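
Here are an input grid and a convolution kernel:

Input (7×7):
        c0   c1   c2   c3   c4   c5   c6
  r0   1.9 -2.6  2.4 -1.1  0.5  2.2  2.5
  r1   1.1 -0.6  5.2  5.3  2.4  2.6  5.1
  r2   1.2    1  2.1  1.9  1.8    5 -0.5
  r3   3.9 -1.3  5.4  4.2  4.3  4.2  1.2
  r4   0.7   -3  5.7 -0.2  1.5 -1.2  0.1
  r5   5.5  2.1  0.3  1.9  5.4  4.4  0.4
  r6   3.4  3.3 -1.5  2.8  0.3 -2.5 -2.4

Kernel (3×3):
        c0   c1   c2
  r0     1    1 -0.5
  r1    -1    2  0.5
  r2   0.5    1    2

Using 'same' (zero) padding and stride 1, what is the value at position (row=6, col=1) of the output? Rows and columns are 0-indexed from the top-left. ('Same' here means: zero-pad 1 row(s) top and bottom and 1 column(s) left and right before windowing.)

9.9

The receptive field on the zero-padded input at this output position is [5.5 2.1 0.3 / 3.4 3.3 -1.5 / 0 0 0]. Elementwise product with the kernel and sum: 5.5·1 + 2.1·1 + 0.3·-0.5 + 3.4·-1 + 3.3·2 + -1.5·0.5 + 0·0.5 + 0·1 + 0·2.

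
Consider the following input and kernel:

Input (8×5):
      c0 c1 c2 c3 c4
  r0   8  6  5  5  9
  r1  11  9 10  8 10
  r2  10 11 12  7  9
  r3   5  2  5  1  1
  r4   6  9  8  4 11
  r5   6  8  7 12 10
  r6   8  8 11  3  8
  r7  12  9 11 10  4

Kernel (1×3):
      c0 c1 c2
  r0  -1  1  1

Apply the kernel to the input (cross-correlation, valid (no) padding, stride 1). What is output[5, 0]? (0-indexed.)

9

The receptive field on the input at this output position is [6 8 7]. Elementwise product with the kernel and sum: 6·-1 + 8·1 + 7·1.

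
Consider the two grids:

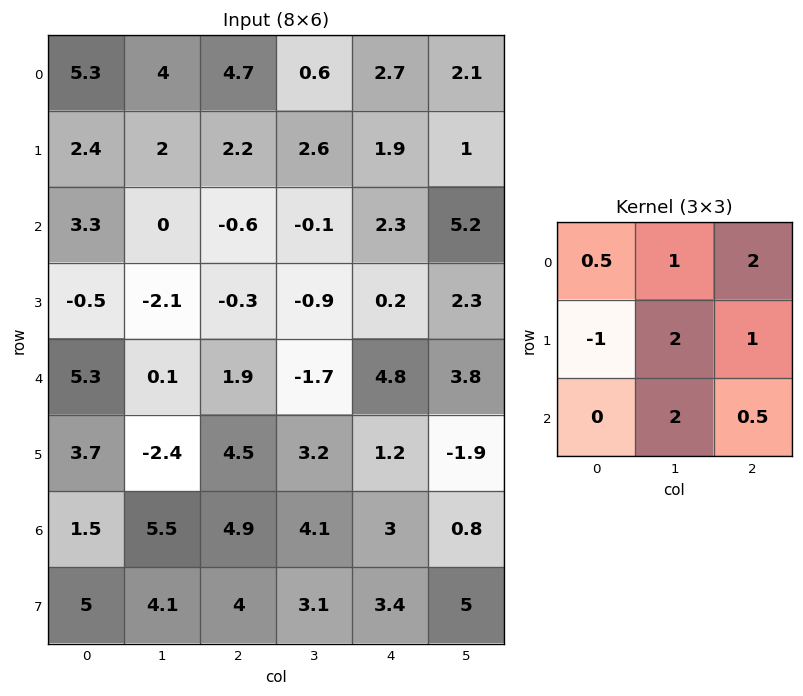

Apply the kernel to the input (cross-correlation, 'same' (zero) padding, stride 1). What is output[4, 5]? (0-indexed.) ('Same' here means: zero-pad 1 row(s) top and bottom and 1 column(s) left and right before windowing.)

1.4

The receptive field on the zero-padded input at this output position is [0.2 2.3 0 / 4.8 3.8 0 / 1.2 -1.9 0]. Elementwise product with the kernel and sum: 0.2·0.5 + 2.3·1 + 0·2 + 4.8·-1 + 3.8·2 + 0·1 + -1.9·2 + 0·0.5.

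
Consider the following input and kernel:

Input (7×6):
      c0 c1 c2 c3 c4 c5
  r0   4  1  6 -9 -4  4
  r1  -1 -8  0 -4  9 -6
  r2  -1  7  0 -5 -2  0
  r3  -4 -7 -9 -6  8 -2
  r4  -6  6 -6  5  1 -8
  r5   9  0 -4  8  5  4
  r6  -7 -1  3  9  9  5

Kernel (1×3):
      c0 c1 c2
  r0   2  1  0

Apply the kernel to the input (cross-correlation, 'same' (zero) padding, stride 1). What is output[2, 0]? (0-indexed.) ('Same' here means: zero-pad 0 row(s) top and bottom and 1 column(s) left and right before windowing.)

The receptive field on the zero-padded input at this output position is [0 -1 7]. Elementwise product with the kernel and sum: 0·2 + -1·1.

-1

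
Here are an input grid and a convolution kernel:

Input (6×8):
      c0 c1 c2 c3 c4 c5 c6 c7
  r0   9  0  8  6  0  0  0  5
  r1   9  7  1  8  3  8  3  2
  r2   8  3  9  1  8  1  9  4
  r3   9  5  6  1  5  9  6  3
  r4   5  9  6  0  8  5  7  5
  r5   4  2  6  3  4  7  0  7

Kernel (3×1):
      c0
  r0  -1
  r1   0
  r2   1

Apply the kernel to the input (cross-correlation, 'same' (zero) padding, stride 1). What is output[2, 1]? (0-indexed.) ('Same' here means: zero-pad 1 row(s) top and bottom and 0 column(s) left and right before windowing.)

-2

The receptive field on the zero-padded input at this output position is [7 / 3 / 5]. Elementwise product with the kernel and sum: 7·-1 + 5·1.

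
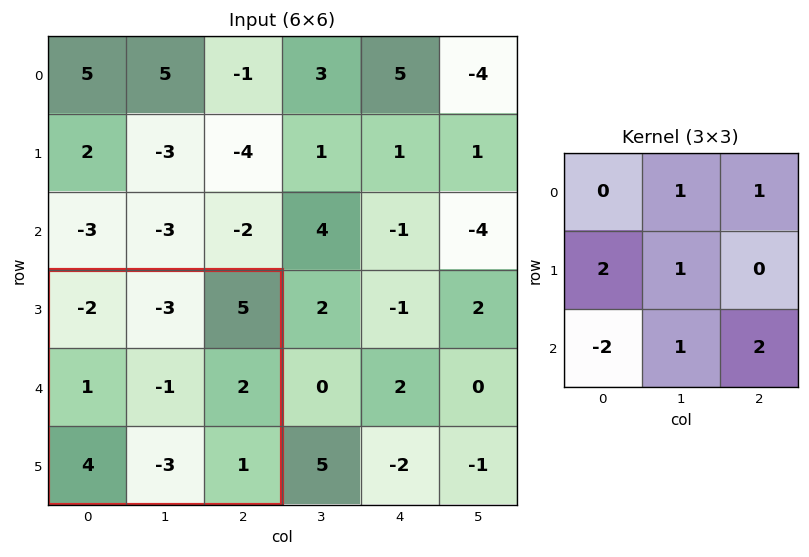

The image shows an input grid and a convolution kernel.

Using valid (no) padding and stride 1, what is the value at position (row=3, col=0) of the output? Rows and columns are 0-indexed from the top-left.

-6

The receptive field on the input at this output position is [-2 -3 5 / 1 -1 2 / 4 -3 1]. Elementwise product with the kernel and sum: -3·1 + 5·1 + 1·2 + -1·1 + 4·-2 + -3·1 + 1·2.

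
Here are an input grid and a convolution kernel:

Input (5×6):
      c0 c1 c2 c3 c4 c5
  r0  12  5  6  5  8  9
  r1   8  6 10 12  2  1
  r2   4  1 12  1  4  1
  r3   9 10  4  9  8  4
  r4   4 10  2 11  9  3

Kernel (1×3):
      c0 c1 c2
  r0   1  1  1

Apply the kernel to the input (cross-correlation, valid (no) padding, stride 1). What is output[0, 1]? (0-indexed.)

The receptive field on the input at this output position is [5 6 5]. Elementwise product with the kernel and sum: 5·1 + 6·1 + 5·1.

16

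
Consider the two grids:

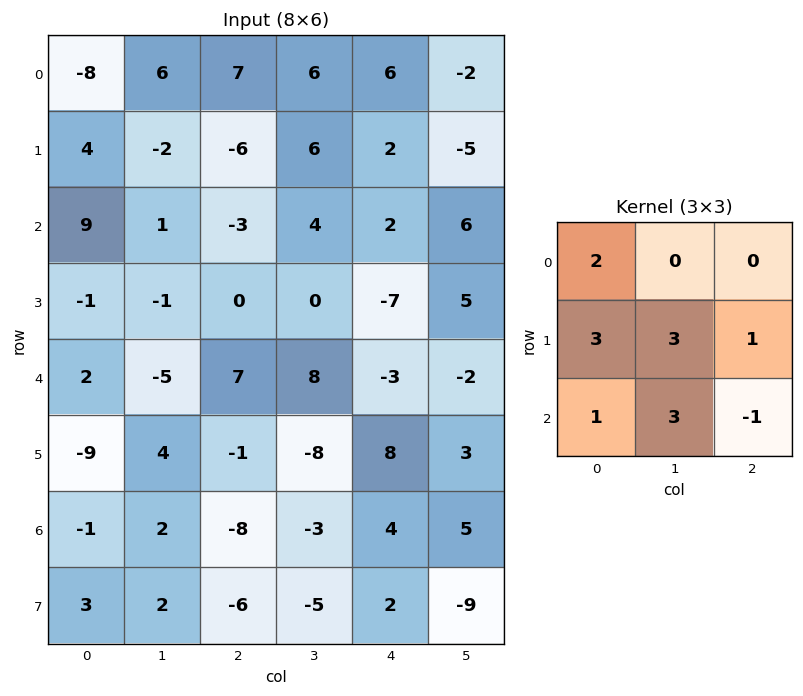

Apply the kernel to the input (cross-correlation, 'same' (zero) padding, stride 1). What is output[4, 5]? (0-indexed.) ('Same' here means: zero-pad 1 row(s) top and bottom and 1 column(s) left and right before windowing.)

The receptive field on the zero-padded input at this output position is [-7 5 0 / -3 -2 0 / 8 3 0]. Elementwise product with the kernel and sum: -7·2 + -3·3 + -2·3 + 0·1 + 8·1 + 3·3 + 0·-1.

-12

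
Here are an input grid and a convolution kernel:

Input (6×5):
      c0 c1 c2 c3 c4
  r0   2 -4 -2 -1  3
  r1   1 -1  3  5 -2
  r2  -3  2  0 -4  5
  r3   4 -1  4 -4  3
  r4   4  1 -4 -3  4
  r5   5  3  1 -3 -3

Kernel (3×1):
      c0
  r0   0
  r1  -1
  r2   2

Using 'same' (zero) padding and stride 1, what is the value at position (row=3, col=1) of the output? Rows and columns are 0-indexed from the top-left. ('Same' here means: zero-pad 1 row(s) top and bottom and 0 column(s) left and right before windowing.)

The receptive field on the zero-padded input at this output position is [2 / -1 / 1]. Elementwise product with the kernel and sum: -1·-1 + 1·2.

3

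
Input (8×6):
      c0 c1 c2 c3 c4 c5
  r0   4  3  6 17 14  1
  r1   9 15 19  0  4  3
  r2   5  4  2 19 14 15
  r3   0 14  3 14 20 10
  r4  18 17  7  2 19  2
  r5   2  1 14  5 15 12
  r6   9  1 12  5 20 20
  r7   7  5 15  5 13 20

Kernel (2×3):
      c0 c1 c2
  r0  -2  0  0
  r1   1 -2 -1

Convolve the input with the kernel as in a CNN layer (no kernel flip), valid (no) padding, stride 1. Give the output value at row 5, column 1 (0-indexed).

The receptive field on the input at this output position is [1 14 5 / 1 12 5]. Elementwise product with the kernel and sum: 1·-2 + 1·1 + 12·-2 + 5·-1.

-30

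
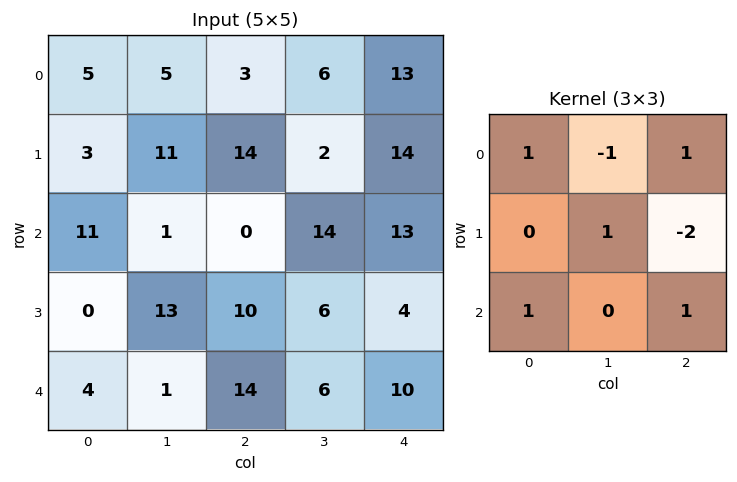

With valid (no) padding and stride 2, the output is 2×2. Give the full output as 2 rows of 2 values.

-3 -3
21 21

Output[0,0]: The receptive field on the input at this output position is [5 5 3 / 3 11 14 / 11 1 0]. Elementwise product with the kernel and sum: 5·1 + 5·-1 + 3·1 + 11·1 + 14·-2 + 11·1 + 0·1.
Output[0,1]: The receptive field on the input at this output position is [3 6 13 / 14 2 14 / 0 14 13]. Elementwise product with the kernel and sum: 3·1 + 6·-1 + 13·1 + 2·1 + 14·-2 + 0·1 + 13·1.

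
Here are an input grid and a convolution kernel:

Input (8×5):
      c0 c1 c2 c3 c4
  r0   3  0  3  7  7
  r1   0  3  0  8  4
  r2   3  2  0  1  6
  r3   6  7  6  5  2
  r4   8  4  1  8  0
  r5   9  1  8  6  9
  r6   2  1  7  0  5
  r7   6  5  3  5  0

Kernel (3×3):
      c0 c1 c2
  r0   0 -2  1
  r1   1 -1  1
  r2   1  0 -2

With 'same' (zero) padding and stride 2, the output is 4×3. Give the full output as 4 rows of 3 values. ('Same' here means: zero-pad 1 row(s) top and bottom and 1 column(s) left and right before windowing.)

-9 -9 8
-12 8 -8
-11 -7 10
-28 -21 -18

Output[0,0]: The receptive field on the zero-padded input at this output position is [0 0 0 / 0 3 0 / 0 0 3]. Elementwise product with the kernel and sum: 0·-2 + 0·1 + 0·1 + 3·-1 + 0·1 + 0·1 + 3·-2.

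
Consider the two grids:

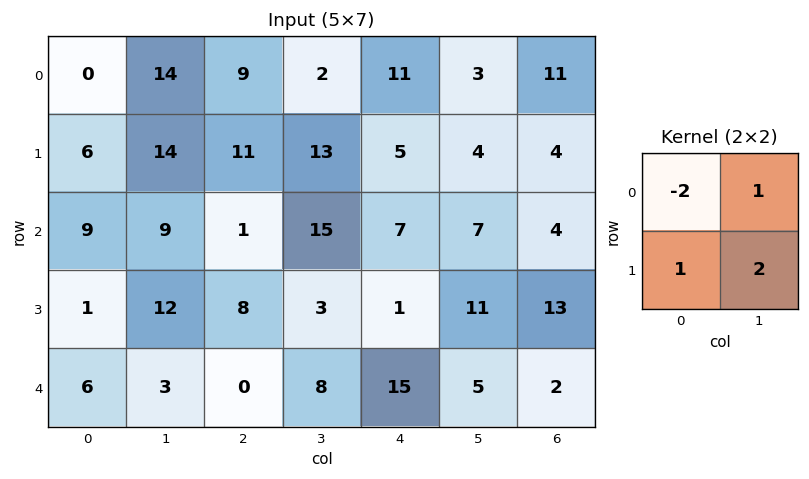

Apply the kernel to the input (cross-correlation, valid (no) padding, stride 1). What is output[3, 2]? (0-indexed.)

The receptive field on the input at this output position is [8 3 / 0 8]. Elementwise product with the kernel and sum: 8·-2 + 3·1 + 0·1 + 8·2.

3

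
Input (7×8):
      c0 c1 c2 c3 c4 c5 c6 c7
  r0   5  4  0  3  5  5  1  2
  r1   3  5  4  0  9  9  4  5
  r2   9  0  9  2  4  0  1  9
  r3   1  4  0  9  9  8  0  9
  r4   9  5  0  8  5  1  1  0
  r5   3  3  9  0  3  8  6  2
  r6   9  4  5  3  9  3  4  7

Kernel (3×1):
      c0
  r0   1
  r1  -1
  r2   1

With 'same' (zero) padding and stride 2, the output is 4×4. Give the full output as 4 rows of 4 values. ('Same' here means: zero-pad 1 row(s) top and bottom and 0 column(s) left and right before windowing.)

-2 4 4 3
-5 -5 14 3
-5 9 7 5
-6 4 -6 2

Output[0,0]: The receptive field on the zero-padded input at this output position is [0 / 5 / 3]. Elementwise product with the kernel and sum: 0·1 + 5·-1 + 3·1.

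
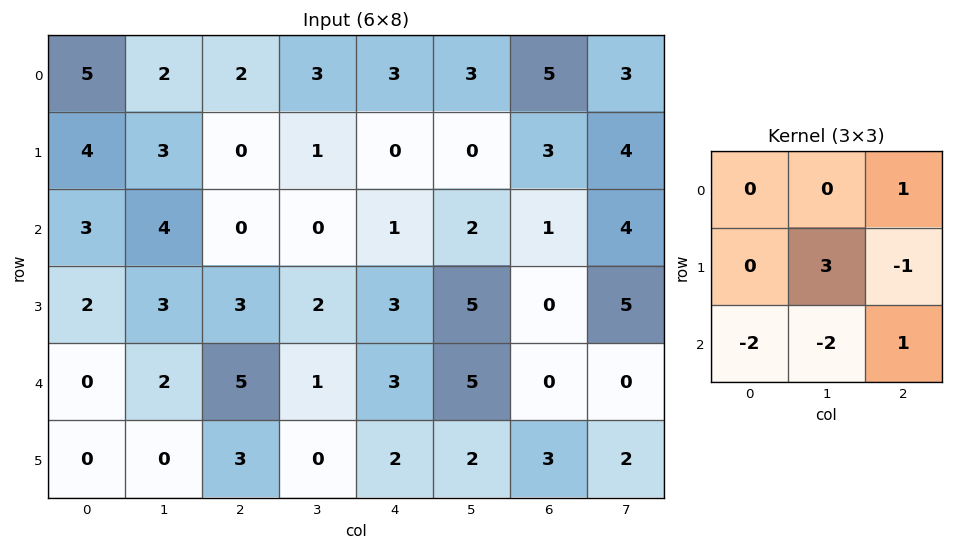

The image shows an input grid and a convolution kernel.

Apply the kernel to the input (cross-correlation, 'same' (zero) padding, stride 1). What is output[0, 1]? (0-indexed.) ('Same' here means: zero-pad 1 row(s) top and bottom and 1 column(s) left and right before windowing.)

The receptive field on the zero-padded input at this output position is [0 0 0 / 5 2 2 / 4 3 0]. Elementwise product with the kernel and sum: 0·1 + 2·3 + 2·-1 + 4·-2 + 3·-2 + 0·1.

-10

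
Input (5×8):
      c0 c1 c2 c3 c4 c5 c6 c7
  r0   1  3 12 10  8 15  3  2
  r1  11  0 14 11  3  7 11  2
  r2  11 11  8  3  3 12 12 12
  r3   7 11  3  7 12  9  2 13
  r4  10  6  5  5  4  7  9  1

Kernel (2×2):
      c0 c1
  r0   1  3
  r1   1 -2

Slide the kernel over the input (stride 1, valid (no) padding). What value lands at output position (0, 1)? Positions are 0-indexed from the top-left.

11

The receptive field on the input at this output position is [3 12 / 0 14]. Elementwise product with the kernel and sum: 3·1 + 12·3 + 0·1 + 14·-2.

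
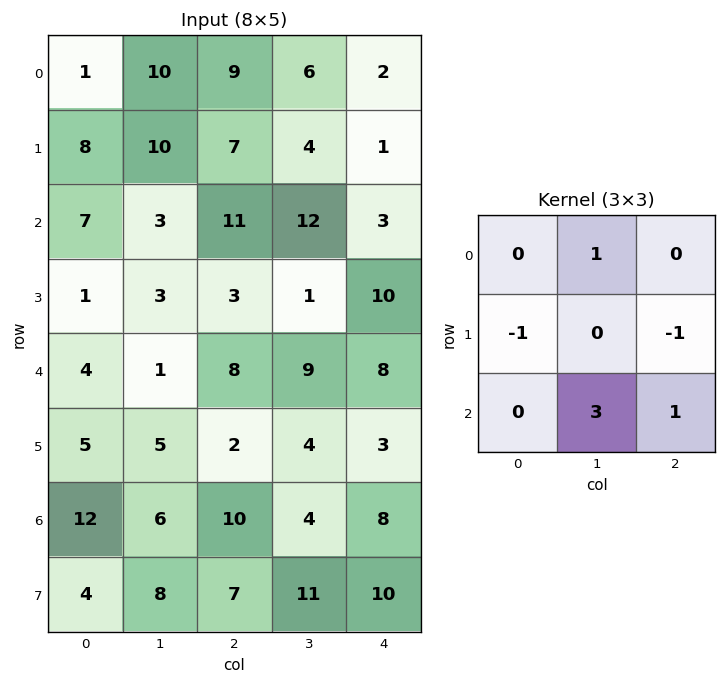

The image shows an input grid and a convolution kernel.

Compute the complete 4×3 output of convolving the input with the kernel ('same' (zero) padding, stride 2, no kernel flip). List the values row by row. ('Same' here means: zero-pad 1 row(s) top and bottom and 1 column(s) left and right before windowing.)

24 9 -3
11 2 19
20 3 10
19 24 29

Output[0,0]: The receptive field on the zero-padded input at this output position is [0 0 0 / 0 1 10 / 0 8 10]. Elementwise product with the kernel and sum: 0·1 + 0·-1 + 10·-1 + 8·3 + 10·1.
Output[0,1]: The receptive field on the zero-padded input at this output position is [0 0 0 / 10 9 6 / 10 7 4]. Elementwise product with the kernel and sum: 0·1 + 10·-1 + 6·-1 + 7·3 + 4·1.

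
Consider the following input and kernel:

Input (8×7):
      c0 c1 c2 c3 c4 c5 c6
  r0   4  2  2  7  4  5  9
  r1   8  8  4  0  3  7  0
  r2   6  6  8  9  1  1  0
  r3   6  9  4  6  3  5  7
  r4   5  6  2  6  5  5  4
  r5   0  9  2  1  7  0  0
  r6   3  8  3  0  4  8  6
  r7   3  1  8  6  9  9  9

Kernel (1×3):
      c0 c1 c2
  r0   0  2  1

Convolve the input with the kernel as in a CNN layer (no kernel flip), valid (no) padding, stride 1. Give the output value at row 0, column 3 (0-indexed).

13

The receptive field on the input at this output position is [7 4 5]. Elementwise product with the kernel and sum: 4·2 + 5·1.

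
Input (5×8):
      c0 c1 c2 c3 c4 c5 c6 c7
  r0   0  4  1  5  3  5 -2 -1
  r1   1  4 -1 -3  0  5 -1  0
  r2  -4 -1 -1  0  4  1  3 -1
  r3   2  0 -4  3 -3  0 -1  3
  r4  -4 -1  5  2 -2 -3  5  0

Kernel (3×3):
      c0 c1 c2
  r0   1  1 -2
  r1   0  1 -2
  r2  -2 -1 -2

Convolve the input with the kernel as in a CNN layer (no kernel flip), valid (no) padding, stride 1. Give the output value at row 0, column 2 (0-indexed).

The receptive field on the input at this output position is [1 5 3 / -1 -3 0 / -1 0 4]. Elementwise product with the kernel and sum: 1·1 + 5·1 + 3·-2 + -3·1 + 0·-2 + -1·-2 + 0·-1 + 4·-2.

-9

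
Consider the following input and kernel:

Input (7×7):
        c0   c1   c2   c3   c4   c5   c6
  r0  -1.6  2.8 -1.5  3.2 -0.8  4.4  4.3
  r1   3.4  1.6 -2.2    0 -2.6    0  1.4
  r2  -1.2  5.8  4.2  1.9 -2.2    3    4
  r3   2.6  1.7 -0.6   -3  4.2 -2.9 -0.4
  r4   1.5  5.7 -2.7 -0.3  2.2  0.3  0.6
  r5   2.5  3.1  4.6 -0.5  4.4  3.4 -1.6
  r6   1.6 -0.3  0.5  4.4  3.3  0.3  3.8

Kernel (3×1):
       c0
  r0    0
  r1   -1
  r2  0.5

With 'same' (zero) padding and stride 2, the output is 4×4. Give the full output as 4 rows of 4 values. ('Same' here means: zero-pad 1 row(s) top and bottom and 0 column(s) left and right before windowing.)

Output[0,0]: The receptive field on the zero-padded input at this output position is [0 / -1.6 / 3.4]. Elementwise product with the kernel and sum: -1.6·-1 + 3.4·0.5.
Output[0,1]: The receptive field on the zero-padded input at this output position is [0 / -1.5 / -2.2]. Elementwise product with the kernel and sum: -1.5·-1 + -2.2·0.5.

3.3 0.4 -0.5 -3.6
2.5 -4.5 4.3 -4.2
-0.25 5 0 -1.4
-1.6 -0.5 -3.3 -3.8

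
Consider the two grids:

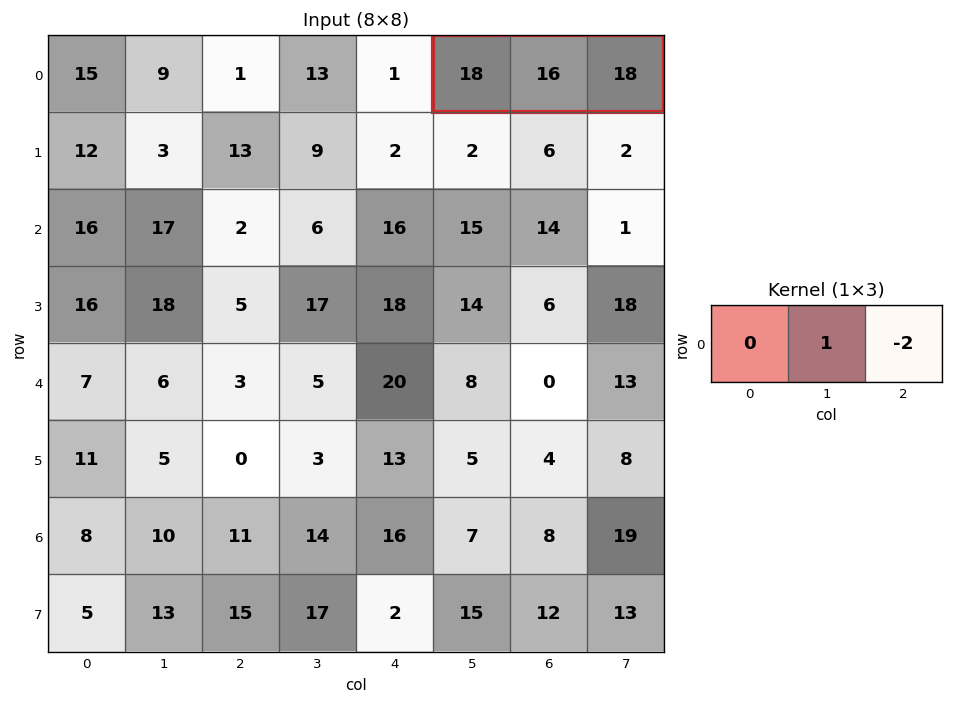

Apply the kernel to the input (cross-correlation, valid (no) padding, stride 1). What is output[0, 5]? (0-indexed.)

The receptive field on the input at this output position is [18 16 18]. Elementwise product with the kernel and sum: 16·1 + 18·-2.

-20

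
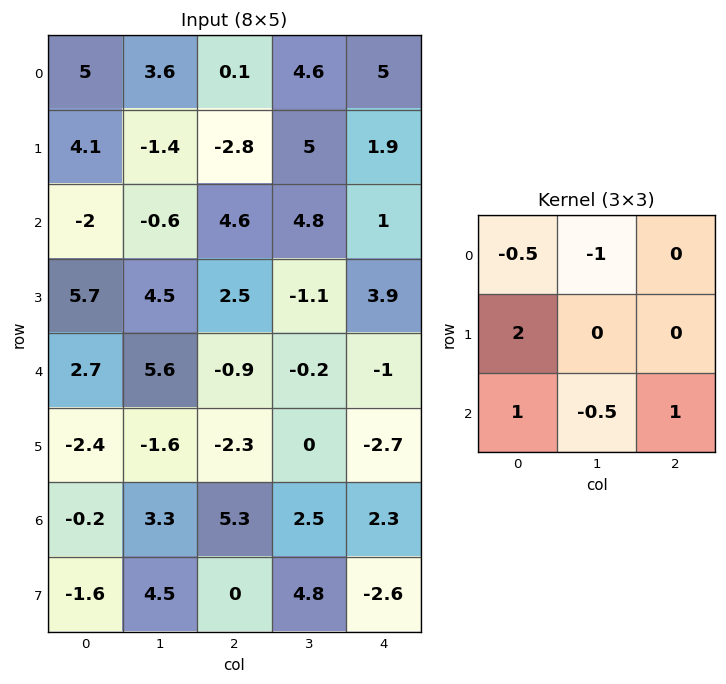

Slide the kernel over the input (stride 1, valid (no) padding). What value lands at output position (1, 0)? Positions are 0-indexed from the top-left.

The receptive field on the input at this output position is [4.1 -1.4 -2.8 / -2 -0.6 4.6 / 5.7 4.5 2.5]. Elementwise product with the kernel and sum: 4.1·-0.5 + -1.4·-1 + -2·2 + 5.7·1 + 4.5·-0.5 + 2.5·1.

1.3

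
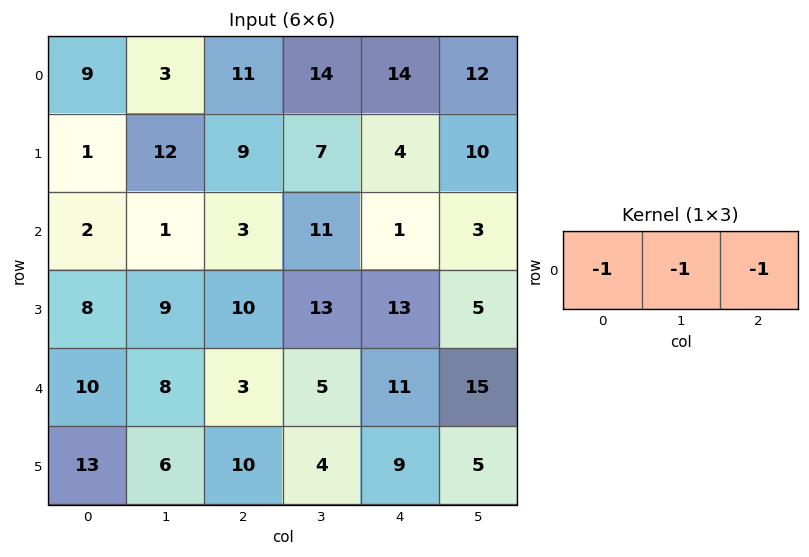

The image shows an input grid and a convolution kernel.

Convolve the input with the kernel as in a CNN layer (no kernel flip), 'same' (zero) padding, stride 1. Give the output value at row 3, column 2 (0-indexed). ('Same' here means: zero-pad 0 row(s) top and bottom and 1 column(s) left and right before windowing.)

The receptive field on the zero-padded input at this output position is [9 10 13]. Elementwise product with the kernel and sum: 9·-1 + 10·-1 + 13·-1.

-32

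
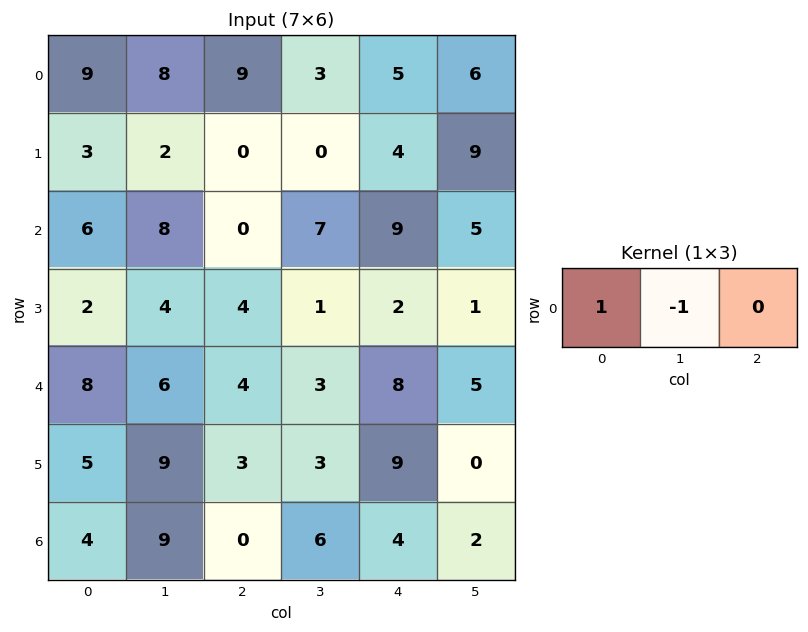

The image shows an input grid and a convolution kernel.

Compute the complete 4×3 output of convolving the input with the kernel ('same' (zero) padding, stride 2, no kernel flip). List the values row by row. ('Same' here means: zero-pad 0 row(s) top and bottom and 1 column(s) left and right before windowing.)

Output[0,0]: The receptive field on the zero-padded input at this output position is [0 9 8]. Elementwise product with the kernel and sum: 0·1 + 9·-1.
Output[0,1]: The receptive field on the zero-padded input at this output position is [8 9 3]. Elementwise product with the kernel and sum: 8·1 + 9·-1.

-9 -1 -2
-6 8 -2
-8 2 -5
-4 9 2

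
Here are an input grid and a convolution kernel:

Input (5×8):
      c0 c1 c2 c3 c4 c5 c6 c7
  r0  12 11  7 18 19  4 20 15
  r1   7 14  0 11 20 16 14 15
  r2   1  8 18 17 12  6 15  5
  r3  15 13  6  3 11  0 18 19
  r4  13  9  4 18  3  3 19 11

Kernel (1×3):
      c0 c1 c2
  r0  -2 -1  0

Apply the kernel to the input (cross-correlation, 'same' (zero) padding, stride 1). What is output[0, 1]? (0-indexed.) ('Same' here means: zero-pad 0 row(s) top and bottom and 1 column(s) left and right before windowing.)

-35

The receptive field on the zero-padded input at this output position is [12 11 7]. Elementwise product with the kernel and sum: 12·-2 + 11·-1.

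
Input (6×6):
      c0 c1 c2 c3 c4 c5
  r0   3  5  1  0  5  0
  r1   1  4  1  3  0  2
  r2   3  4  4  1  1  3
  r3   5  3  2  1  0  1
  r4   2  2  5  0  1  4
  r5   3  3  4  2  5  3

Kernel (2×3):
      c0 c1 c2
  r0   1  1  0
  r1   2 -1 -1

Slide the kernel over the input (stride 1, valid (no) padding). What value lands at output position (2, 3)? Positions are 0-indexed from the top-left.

3

The receptive field on the input at this output position is [1 1 3 / 1 0 1]. Elementwise product with the kernel and sum: 1·1 + 1·1 + 1·2 + 0·-1 + 1·-1.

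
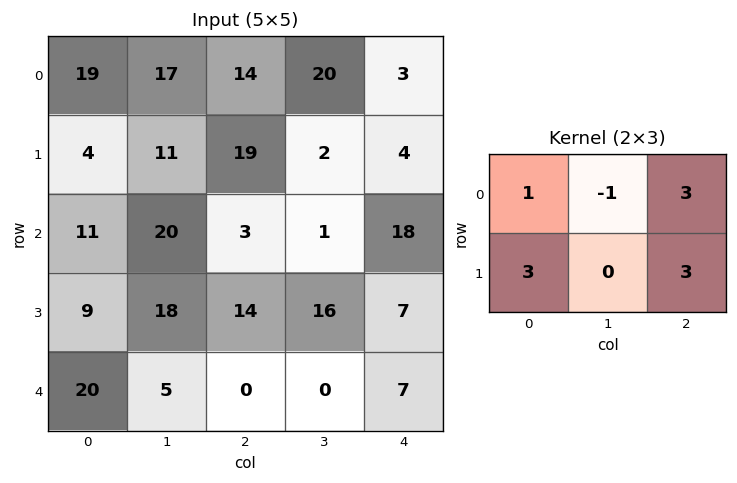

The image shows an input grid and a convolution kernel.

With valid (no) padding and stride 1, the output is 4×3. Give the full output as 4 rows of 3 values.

113 102 72
92 61 92
69 122 119
93 67 40

Output[0,0]: The receptive field on the input at this output position is [19 17 14 / 4 11 19]. Elementwise product with the kernel and sum: 19·1 + 17·-1 + 14·3 + 4·3 + 19·3.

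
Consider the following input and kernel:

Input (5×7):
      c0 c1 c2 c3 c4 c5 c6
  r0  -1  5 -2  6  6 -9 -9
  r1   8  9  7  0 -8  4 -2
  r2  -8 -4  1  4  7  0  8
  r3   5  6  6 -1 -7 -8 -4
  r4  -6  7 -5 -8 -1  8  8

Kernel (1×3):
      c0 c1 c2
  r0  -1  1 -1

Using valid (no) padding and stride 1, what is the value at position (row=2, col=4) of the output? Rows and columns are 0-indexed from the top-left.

The receptive field on the input at this output position is [7 0 8]. Elementwise product with the kernel and sum: 7·-1 + 0·1 + 8·-1.

-15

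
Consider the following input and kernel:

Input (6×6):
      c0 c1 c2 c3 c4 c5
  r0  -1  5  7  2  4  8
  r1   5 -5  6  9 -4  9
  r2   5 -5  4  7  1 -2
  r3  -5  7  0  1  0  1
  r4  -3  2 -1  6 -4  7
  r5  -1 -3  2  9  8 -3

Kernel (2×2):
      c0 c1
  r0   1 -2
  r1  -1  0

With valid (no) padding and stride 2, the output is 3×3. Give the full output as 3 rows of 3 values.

-16 -3 -8
20 -10 5
-6 -15 -26

Output[0,0]: The receptive field on the input at this output position is [-1 5 / 5 -5]. Elementwise product with the kernel and sum: -1·1 + 5·-2 + 5·-1.
Output[0,1]: The receptive field on the input at this output position is [7 2 / 6 9]. Elementwise product with the kernel and sum: 7·1 + 2·-2 + 6·-1.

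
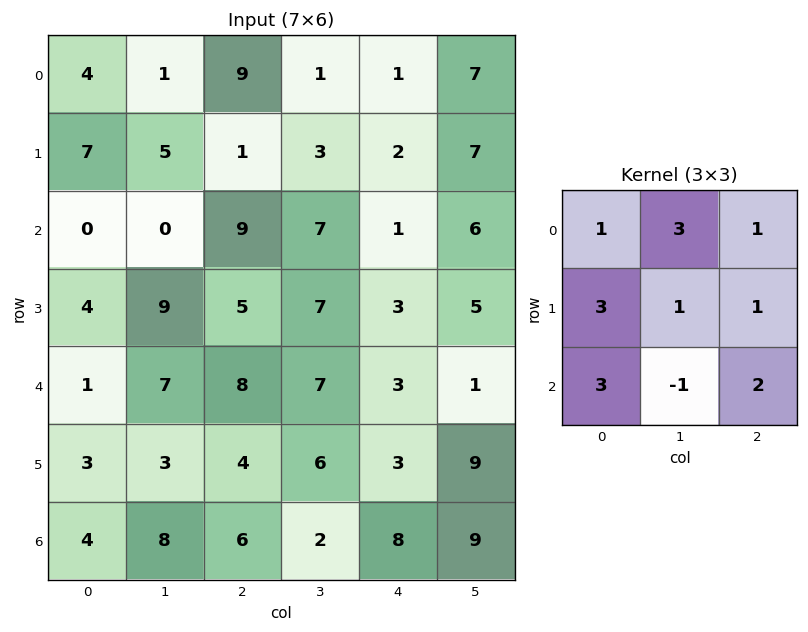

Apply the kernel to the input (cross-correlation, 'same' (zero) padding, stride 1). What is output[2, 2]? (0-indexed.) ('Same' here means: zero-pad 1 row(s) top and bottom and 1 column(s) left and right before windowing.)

63

The receptive field on the zero-padded input at this output position is [5 1 3 / 0 9 7 / 9 5 7]. Elementwise product with the kernel and sum: 5·1 + 1·3 + 3·1 + 0·3 + 9·1 + 7·1 + 9·3 + 5·-1 + 7·2.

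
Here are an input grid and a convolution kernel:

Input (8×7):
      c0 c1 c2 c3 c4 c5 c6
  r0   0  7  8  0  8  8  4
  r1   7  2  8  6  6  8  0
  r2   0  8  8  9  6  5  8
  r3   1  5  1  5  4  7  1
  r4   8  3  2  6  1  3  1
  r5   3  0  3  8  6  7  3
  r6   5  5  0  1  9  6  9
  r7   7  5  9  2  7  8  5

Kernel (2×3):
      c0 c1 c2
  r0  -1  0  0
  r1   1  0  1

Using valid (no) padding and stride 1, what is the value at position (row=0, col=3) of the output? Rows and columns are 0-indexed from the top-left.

14

The receptive field on the input at this output position is [0 8 8 / 6 6 8]. Elementwise product with the kernel and sum: 0·-1 + 6·1 + 8·1.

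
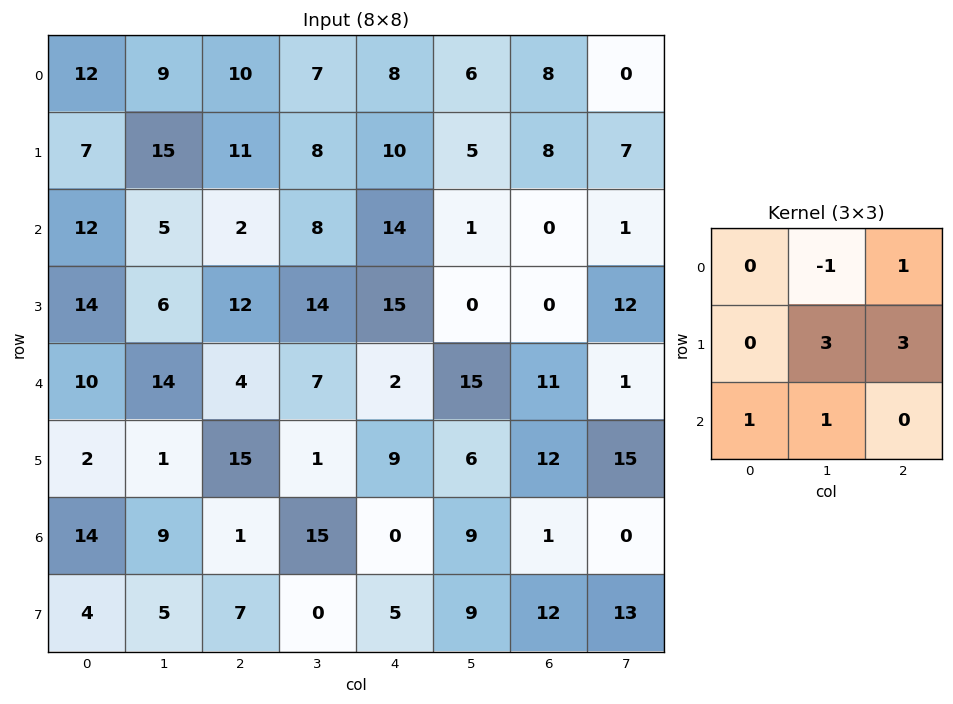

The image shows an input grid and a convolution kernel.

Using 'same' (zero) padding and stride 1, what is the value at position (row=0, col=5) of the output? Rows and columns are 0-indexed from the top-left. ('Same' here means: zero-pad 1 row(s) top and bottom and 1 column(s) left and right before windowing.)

The receptive field on the zero-padded input at this output position is [0 0 0 / 8 6 8 / 10 5 8]. Elementwise product with the kernel and sum: 0·-1 + 0·1 + 6·3 + 8·3 + 10·1 + 5·1.

57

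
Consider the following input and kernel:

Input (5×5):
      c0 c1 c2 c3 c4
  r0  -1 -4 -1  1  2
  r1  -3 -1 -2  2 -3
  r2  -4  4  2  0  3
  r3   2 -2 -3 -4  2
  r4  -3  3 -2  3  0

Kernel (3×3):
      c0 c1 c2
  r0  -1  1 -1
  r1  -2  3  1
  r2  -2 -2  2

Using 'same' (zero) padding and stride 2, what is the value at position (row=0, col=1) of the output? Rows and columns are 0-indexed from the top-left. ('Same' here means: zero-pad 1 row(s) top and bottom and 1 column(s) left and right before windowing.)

The receptive field on the zero-padded input at this output position is [0 0 0 / -4 -1 1 / -1 -2 2]. Elementwise product with the kernel and sum: 0·-1 + 0·1 + 0·-1 + -4·-2 + -1·3 + 1·1 + -1·-2 + -2·-2 + 2·2.

16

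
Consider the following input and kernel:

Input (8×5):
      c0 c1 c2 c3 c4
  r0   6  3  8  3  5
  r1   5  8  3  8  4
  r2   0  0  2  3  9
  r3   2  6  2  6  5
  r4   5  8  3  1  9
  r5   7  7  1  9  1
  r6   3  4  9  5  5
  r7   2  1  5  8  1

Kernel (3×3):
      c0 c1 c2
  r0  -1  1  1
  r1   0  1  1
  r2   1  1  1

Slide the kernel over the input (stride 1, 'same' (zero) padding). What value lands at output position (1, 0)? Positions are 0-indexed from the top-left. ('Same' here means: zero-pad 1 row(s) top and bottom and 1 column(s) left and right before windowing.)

22

The receptive field on the zero-padded input at this output position is [0 6 3 / 0 5 8 / 0 0 0]. Elementwise product with the kernel and sum: 0·-1 + 6·1 + 3·1 + 5·1 + 8·1 + 0·1 + 0·1 + 0·1.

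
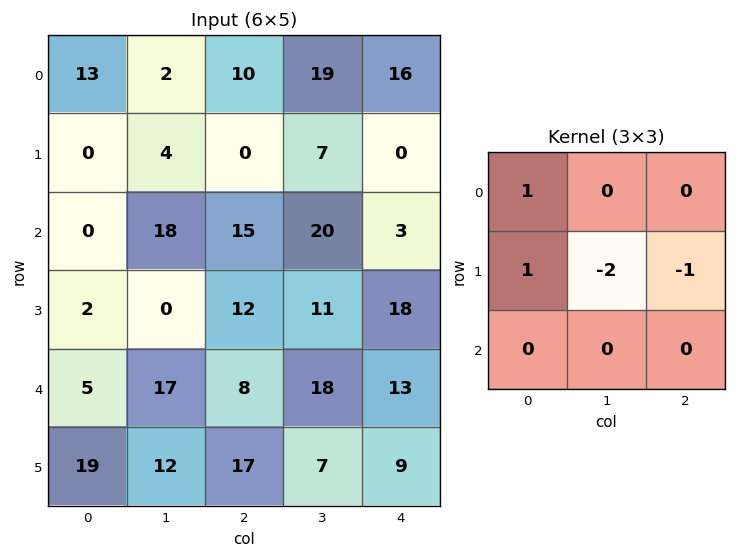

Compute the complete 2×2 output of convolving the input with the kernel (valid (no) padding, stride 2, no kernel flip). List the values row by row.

Output[0,0]: The receptive field on the input at this output position is [13 2 10 / 0 4 0 / 0 18 15]. Elementwise product with the kernel and sum: 13·1 + 0·1 + 4·-2 + 0·-1.
Output[0,1]: The receptive field on the input at this output position is [10 19 16 / 0 7 0 / 15 20 3]. Elementwise product with the kernel and sum: 10·1 + 0·1 + 7·-2 + 0·-1.

5 -4
-10 -13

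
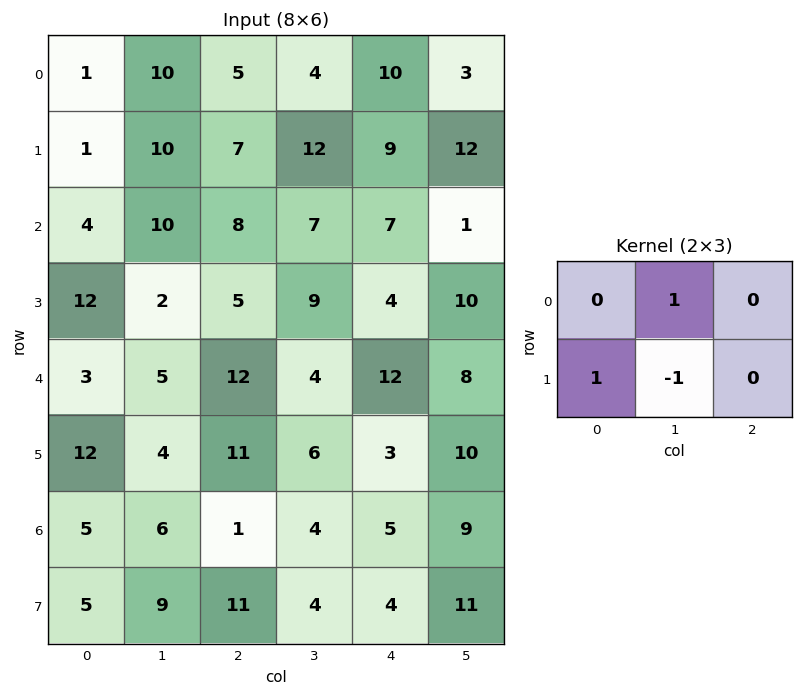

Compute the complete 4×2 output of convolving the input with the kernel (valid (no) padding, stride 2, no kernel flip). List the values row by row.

1 -1
20 3
13 9
2 11

Output[0,0]: The receptive field on the input at this output position is [1 10 5 / 1 10 7]. Elementwise product with the kernel and sum: 10·1 + 1·1 + 10·-1.
Output[0,1]: The receptive field on the input at this output position is [5 4 10 / 7 12 9]. Elementwise product with the kernel and sum: 4·1 + 7·1 + 12·-1.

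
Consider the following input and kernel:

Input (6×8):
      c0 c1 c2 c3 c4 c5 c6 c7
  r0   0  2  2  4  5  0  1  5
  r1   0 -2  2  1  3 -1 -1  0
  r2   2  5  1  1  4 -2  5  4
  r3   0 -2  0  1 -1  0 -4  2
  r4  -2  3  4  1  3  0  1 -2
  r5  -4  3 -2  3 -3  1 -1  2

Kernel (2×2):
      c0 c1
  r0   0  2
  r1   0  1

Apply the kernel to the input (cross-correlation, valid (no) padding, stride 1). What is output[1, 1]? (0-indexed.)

5

The receptive field on the input at this output position is [-2 2 / 5 1]. Elementwise product with the kernel and sum: 2·2 + 1·1.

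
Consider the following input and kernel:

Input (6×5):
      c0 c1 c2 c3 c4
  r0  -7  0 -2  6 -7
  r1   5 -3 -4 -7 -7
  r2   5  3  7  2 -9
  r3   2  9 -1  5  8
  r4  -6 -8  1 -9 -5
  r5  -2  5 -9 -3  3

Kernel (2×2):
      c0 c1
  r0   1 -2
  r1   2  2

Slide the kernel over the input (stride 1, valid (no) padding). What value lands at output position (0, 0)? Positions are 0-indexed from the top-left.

The receptive field on the input at this output position is [-7 0 / 5 -3]. Elementwise product with the kernel and sum: -7·1 + 0·-2 + 5·2 + -3·2.

-3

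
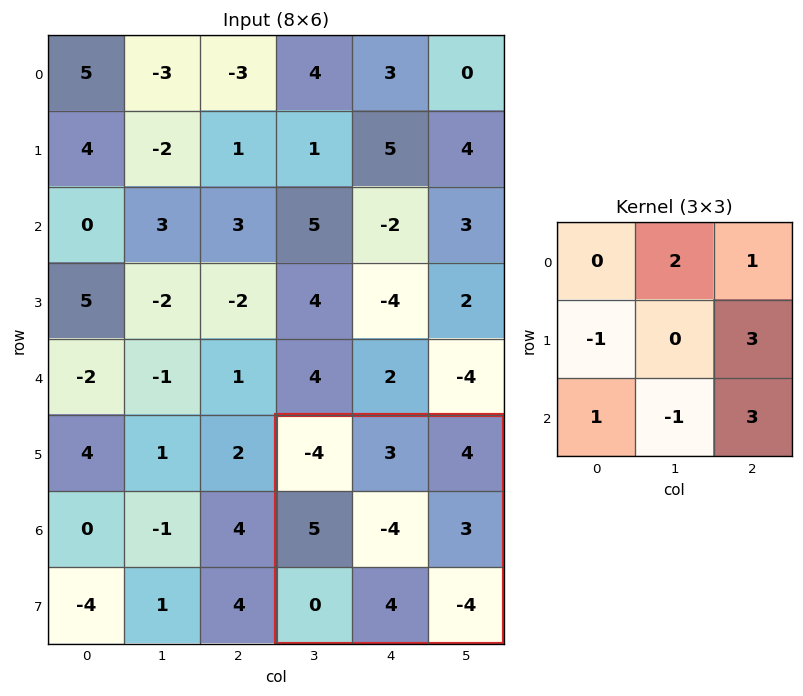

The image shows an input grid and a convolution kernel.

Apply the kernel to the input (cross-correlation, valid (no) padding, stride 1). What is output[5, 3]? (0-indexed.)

-2

The receptive field on the input at this output position is [-4 3 4 / 5 -4 3 / 0 4 -4]. Elementwise product with the kernel and sum: 3·2 + 4·1 + 5·-1 + 3·3 + 0·1 + 4·-1 + -4·3.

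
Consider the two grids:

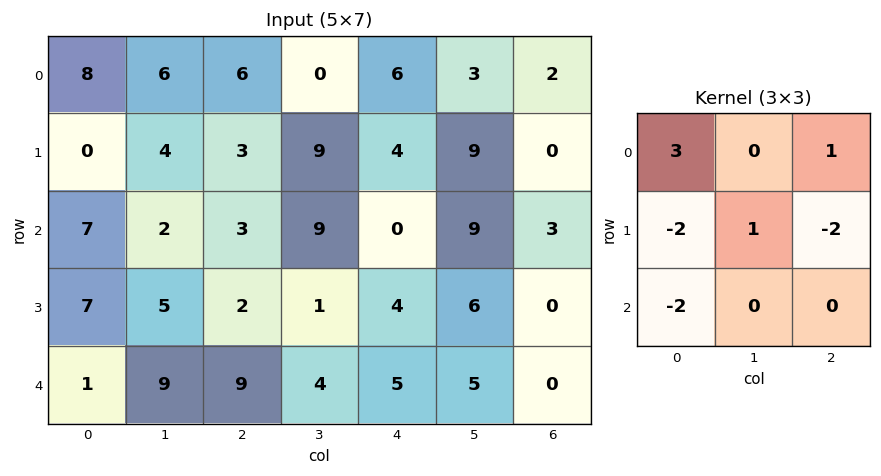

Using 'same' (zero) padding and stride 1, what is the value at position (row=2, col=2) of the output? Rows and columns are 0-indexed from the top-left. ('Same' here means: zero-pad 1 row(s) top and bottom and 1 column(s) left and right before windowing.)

The receptive field on the zero-padded input at this output position is [4 3 9 / 2 3 9 / 5 2 1]. Elementwise product with the kernel and sum: 4·3 + 9·1 + 2·-2 + 3·1 + 9·-2 + 5·-2.

-8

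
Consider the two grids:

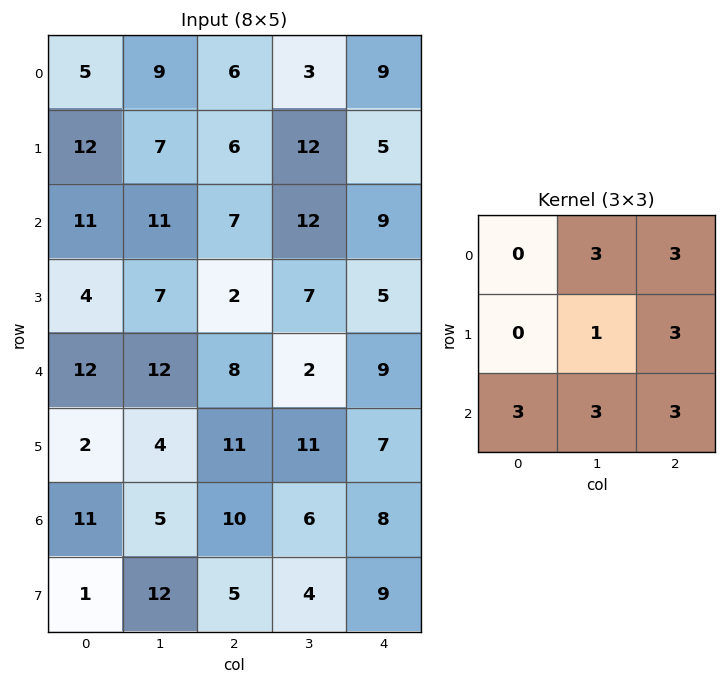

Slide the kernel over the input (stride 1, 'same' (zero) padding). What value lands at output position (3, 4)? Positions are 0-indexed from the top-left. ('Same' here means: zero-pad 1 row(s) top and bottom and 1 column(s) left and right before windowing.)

The receptive field on the zero-padded input at this output position is [12 9 0 / 7 5 0 / 2 9 0]. Elementwise product with the kernel and sum: 9·3 + 0·3 + 5·1 + 0·3 + 2·3 + 9·3 + 0·3.

65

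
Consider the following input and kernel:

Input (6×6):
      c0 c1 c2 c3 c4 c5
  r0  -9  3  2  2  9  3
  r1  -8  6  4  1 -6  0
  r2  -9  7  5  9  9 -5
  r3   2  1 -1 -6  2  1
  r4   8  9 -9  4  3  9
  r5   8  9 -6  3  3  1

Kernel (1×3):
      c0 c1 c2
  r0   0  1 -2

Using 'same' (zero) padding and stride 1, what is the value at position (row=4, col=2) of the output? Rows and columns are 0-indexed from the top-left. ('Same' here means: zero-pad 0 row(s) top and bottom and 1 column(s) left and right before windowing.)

The receptive field on the zero-padded input at this output position is [9 -9 4]. Elementwise product with the kernel and sum: -9·1 + 4·-2.

-17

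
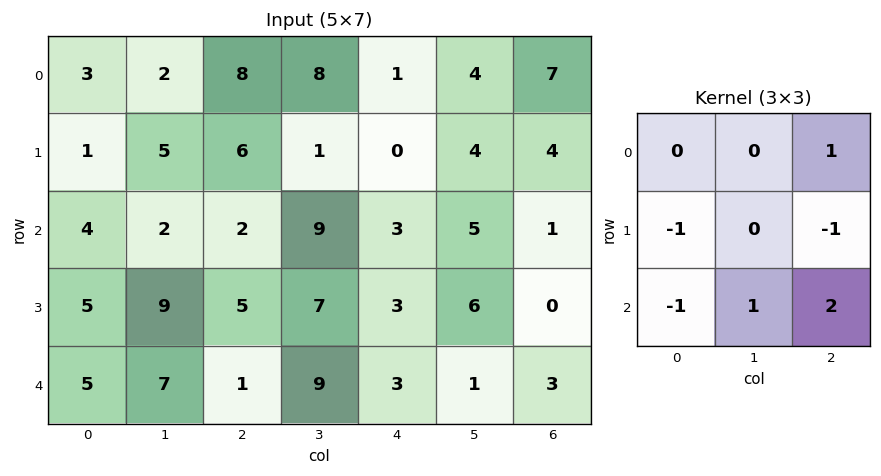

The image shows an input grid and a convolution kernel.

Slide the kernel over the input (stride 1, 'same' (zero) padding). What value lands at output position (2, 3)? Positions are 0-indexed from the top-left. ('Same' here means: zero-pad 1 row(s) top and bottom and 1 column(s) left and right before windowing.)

3

The receptive field on the zero-padded input at this output position is [6 1 0 / 2 9 3 / 5 7 3]. Elementwise product with the kernel and sum: 0·1 + 2·-1 + 3·-1 + 5·-1 + 7·1 + 3·2.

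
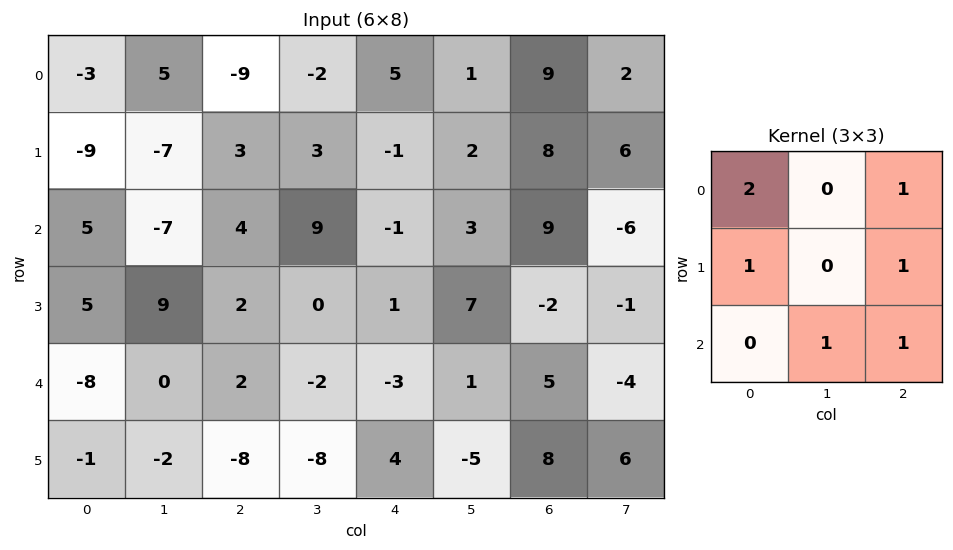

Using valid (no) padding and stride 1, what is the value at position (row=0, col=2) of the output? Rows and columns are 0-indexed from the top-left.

The receptive field on the input at this output position is [-9 -2 5 / 3 3 -1 / 4 9 -1]. Elementwise product with the kernel and sum: -9·2 + 5·1 + 3·1 + -1·1 + 9·1 + -1·1.

-3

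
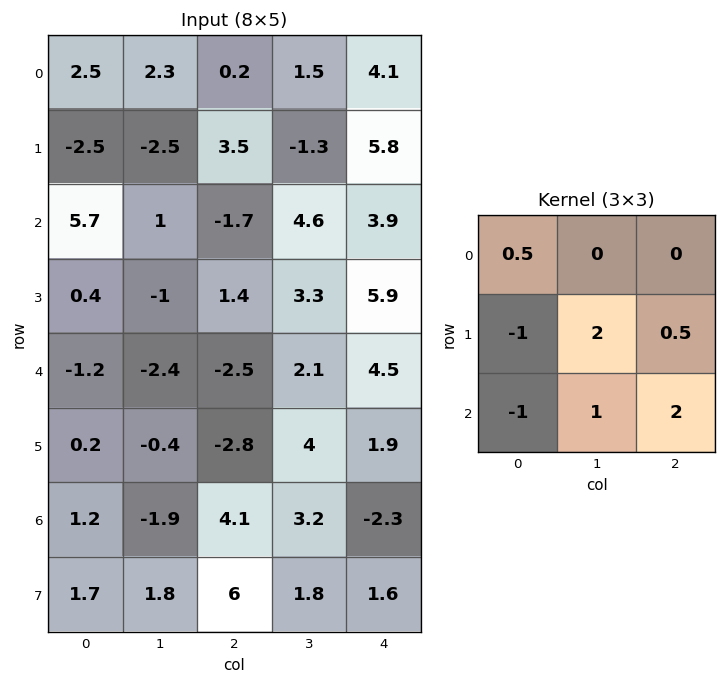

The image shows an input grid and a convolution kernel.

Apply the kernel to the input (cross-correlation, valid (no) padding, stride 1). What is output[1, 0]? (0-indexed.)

-4.4

The receptive field on the input at this output position is [-2.5 -2.5 3.5 / 5.7 1 -1.7 / 0.4 -1 1.4]. Elementwise product with the kernel and sum: -2.5·0.5 + 5.7·-1 + 1·2 + -1.7·0.5 + 0.4·-1 + -1·1 + 1.4·2.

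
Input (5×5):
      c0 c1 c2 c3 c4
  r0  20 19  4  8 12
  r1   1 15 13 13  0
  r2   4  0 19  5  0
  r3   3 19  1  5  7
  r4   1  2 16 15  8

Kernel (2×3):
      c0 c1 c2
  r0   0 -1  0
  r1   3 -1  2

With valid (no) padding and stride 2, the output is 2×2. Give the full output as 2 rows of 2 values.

Output[0,0]: The receptive field on the input at this output position is [20 19 4 / 1 15 13]. Elementwise product with the kernel and sum: 19·-1 + 1·3 + 15·-1 + 13·2.
Output[0,1]: The receptive field on the input at this output position is [4 8 12 / 13 13 0]. Elementwise product with the kernel and sum: 8·-1 + 13·3 + 13·-1 + 0·2.

-5 18
-8 7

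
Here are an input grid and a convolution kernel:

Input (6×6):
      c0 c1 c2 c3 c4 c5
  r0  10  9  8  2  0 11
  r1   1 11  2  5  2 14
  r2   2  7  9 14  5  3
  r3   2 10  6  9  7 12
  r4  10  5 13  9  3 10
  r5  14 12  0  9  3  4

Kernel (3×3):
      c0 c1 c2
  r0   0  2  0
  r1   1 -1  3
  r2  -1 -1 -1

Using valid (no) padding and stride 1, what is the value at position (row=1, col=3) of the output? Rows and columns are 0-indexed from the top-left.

-6

The receptive field on the input at this output position is [5 2 14 / 14 5 3 / 9 7 12]. Elementwise product with the kernel and sum: 2·2 + 14·1 + 5·-1 + 3·3 + 9·-1 + 7·-1 + 12·-1.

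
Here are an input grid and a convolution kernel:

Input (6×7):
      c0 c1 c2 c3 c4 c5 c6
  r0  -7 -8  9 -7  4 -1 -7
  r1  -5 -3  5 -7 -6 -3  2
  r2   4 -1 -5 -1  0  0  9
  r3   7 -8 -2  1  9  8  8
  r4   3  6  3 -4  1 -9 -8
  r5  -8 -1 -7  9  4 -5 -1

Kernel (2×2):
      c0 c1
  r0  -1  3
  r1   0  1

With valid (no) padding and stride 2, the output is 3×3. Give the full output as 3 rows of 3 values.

-20 -37 -10
-15 3 8
14 -6 -33

Output[0,0]: The receptive field on the input at this output position is [-7 -8 / -5 -3]. Elementwise product with the kernel and sum: -7·-1 + -8·3 + -3·1.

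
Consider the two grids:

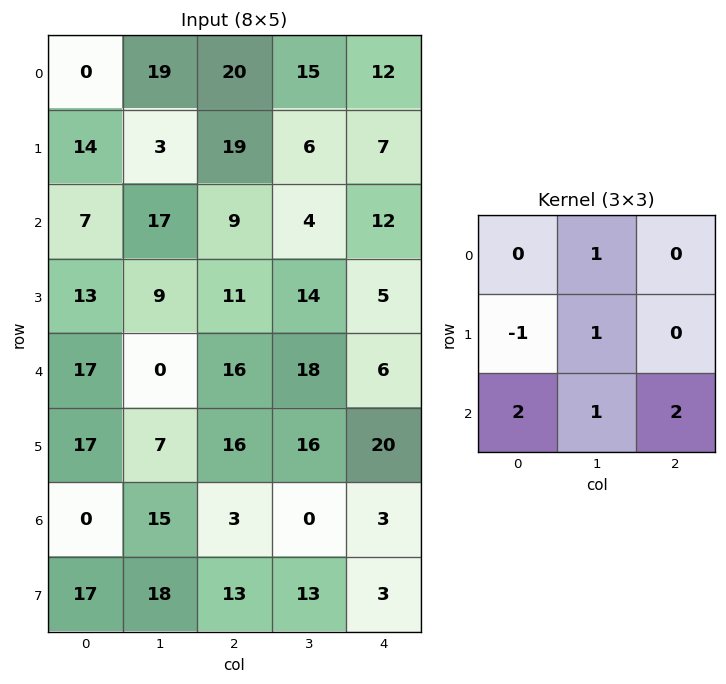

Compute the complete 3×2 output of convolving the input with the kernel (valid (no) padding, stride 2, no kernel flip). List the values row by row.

57 48
79 69
11 30

Output[0,0]: The receptive field on the input at this output position is [0 19 20 / 14 3 19 / 7 17 9]. Elementwise product with the kernel and sum: 19·1 + 14·-1 + 3·1 + 7·2 + 17·1 + 9·2.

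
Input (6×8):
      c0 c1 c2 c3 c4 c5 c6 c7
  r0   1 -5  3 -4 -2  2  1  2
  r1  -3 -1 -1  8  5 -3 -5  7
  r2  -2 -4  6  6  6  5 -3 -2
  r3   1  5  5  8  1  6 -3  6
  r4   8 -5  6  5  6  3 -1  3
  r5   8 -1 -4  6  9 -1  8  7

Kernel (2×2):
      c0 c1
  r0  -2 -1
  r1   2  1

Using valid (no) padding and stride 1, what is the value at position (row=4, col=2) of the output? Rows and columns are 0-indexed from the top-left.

The receptive field on the input at this output position is [6 5 / -4 6]. Elementwise product with the kernel and sum: 6·-2 + 5·-1 + -4·2 + 6·1.

-19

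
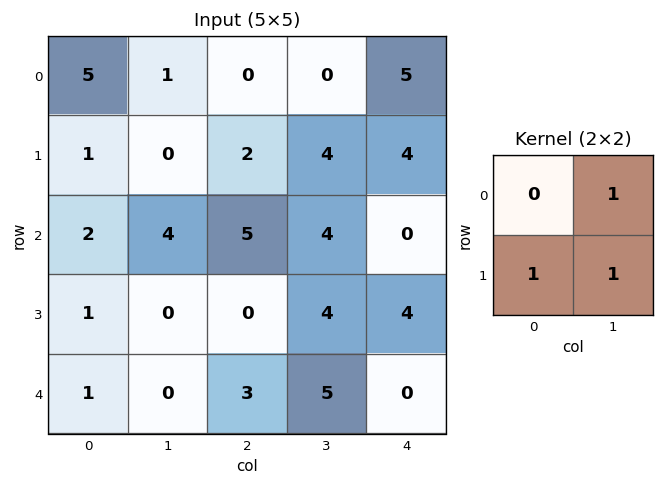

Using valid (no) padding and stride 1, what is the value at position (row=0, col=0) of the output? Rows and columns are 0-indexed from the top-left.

The receptive field on the input at this output position is [5 1 / 1 0]. Elementwise product with the kernel and sum: 1·1 + 1·1 + 0·1.

2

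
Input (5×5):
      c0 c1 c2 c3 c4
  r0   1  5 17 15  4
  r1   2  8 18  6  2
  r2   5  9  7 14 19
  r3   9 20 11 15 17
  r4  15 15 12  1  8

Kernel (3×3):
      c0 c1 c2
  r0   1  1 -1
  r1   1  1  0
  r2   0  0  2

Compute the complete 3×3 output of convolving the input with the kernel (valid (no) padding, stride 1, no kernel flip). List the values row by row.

Output[0,0]: The receptive field on the input at this output position is [1 5 17 / 2 8 18 / 5 9 7]. Elementwise product with the kernel and sum: 1·1 + 5·1 + 17·-1 + 2·1 + 8·1 + 7·2.
Output[0,1]: The receptive field on the input at this output position is [5 17 15 / 8 18 6 / 9 7 14]. Elementwise product with the kernel and sum: 5·1 + 17·1 + 15·-1 + 8·1 + 18·1 + 14·2.

13 61 90
28 66 77
60 35 44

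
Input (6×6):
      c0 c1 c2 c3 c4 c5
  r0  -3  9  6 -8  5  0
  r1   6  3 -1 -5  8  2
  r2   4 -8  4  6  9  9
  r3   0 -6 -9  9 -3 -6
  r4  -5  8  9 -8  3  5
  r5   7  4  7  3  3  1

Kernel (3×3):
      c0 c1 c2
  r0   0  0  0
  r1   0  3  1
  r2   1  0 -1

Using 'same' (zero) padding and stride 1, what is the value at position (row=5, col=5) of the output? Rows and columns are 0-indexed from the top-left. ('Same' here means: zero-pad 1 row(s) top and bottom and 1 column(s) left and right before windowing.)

The receptive field on the zero-padded input at this output position is [3 5 0 / 3 1 0 / 0 0 0]. Elementwise product with the kernel and sum: 1·3 + 0·1 + 0·1 + 0·-1.

3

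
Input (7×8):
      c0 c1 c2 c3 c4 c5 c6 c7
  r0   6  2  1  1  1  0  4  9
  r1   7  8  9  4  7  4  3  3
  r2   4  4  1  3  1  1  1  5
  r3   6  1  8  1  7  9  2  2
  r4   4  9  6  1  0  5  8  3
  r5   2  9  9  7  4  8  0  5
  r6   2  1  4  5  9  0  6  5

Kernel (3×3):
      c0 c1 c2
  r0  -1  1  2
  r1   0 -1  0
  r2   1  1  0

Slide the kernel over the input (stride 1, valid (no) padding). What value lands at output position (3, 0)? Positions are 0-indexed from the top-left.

13

The receptive field on the input at this output position is [6 1 8 / 4 9 6 / 2 9 9]. Elementwise product with the kernel and sum: 6·-1 + 1·1 + 8·2 + 9·-1 + 2·1 + 9·1.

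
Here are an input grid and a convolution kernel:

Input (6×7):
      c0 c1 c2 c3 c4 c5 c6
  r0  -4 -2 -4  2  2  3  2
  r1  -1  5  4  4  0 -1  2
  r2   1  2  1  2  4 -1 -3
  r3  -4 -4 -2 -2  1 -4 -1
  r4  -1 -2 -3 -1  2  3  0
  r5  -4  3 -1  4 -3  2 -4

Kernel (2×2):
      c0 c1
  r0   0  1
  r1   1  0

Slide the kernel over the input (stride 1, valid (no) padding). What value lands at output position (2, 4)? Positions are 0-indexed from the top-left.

0

The receptive field on the input at this output position is [4 -1 / 1 -4]. Elementwise product with the kernel and sum: -1·1 + 1·1.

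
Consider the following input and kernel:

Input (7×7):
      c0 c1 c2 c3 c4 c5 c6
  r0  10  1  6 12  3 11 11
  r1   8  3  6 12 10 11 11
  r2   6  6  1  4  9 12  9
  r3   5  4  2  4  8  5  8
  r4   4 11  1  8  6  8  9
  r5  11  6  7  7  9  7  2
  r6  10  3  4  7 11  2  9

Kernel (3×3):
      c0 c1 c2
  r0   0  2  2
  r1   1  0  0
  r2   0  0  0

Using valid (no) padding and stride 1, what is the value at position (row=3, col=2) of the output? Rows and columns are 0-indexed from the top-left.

25

The receptive field on the input at this output position is [2 4 8 / 1 8 6 / 7 7 9]. Elementwise product with the kernel and sum: 4·2 + 8·2 + 1·1.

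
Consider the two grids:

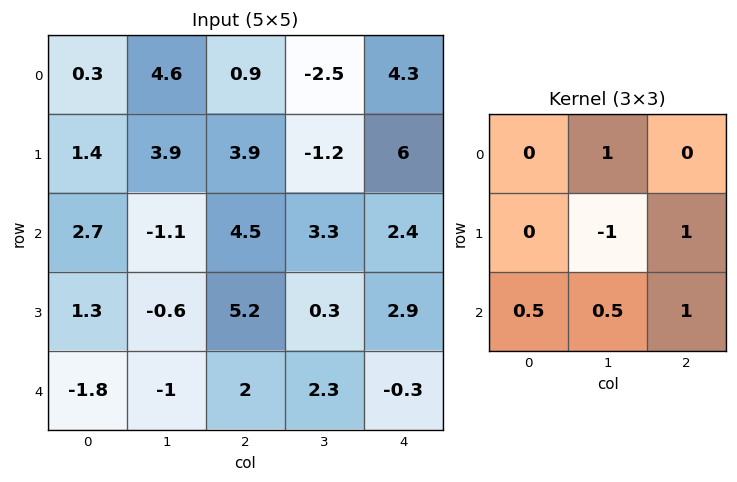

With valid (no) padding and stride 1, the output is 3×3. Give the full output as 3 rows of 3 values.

Output[0,0]: The receptive field on the input at this output position is [0.3 4.6 0.9 / 1.4 3.9 3.9 / 2.7 -1.1 4.5]. Elementwise product with the kernel and sum: 4.6·1 + 3.9·-1 + 3.9·1 + 2.7·0.5 + -1.1·0.5 + 4.5·1.
Output[0,1]: The receptive field on the input at this output position is [4.6 0.9 -2.5 / 3.9 3.9 -1.2 / -1.1 4.5 3.3]. Elementwise product with the kernel and sum: 0.9·1 + 3.9·-1 + -1.2·1 + -1.1·0.5 + 4.5·0.5 + 3.3·1.

9.9 0.8 11
15.05 5.3 3.55
5.3 2.4 7.75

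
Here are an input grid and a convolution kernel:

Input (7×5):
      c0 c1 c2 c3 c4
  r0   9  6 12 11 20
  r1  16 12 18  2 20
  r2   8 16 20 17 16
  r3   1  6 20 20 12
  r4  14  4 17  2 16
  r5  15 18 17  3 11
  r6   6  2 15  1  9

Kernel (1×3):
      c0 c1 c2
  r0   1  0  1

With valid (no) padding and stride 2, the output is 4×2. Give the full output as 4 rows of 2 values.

21 32
28 36
31 33
21 24

Output[0,0]: The receptive field on the input at this output position is [9 6 12]. Elementwise product with the kernel and sum: 9·1 + 12·1.
Output[0,1]: The receptive field on the input at this output position is [12 11 20]. Elementwise product with the kernel and sum: 12·1 + 20·1.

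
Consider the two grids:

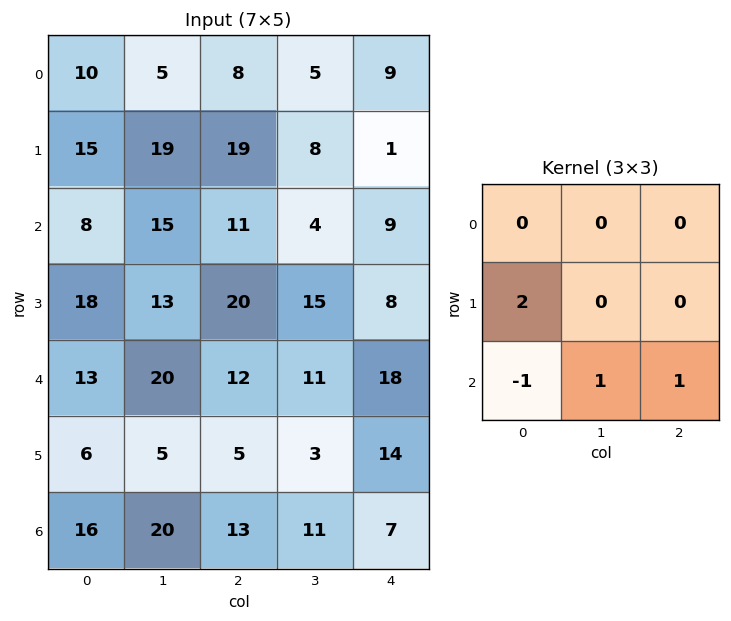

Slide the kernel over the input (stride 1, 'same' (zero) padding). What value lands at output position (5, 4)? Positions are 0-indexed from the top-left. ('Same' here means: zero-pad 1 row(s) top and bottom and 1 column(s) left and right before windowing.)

The receptive field on the zero-padded input at this output position is [11 18 0 / 3 14 0 / 11 7 0]. Elementwise product with the kernel and sum: 3·2 + 11·-1 + 7·1 + 0·1.

2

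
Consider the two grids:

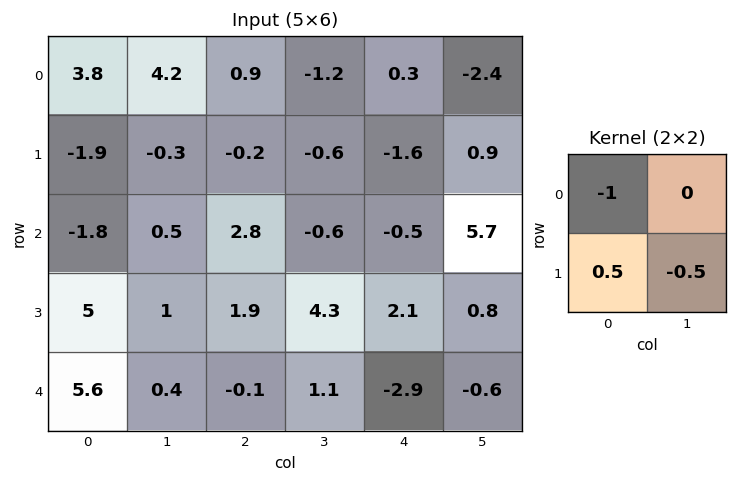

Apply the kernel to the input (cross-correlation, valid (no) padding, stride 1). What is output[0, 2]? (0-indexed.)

-0.7

The receptive field on the input at this output position is [0.9 -1.2 / -0.2 -0.6]. Elementwise product with the kernel and sum: 0.9·-1 + -0.2·0.5 + -0.6·-0.5.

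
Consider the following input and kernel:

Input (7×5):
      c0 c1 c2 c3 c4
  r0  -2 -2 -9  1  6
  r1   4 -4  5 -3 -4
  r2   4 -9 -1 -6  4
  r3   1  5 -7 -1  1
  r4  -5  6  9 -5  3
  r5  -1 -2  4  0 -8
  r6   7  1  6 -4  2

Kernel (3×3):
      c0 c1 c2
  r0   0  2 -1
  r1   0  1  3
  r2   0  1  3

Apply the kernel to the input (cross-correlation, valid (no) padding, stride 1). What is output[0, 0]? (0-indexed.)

The receptive field on the input at this output position is [-2 -2 -9 / 4 -4 5 / 4 -9 -1]. Elementwise product with the kernel and sum: -2·2 + -9·-1 + -4·1 + 5·3 + -9·1 + -1·3.

4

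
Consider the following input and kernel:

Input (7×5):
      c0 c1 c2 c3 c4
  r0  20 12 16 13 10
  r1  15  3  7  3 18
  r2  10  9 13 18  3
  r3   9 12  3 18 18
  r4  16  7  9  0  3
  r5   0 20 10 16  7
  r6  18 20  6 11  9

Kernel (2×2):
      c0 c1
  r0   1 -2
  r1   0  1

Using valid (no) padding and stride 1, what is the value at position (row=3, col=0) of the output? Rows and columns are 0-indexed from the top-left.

The receptive field on the input at this output position is [9 12 / 16 7]. Elementwise product with the kernel and sum: 9·1 + 12·-2 + 7·1.

-8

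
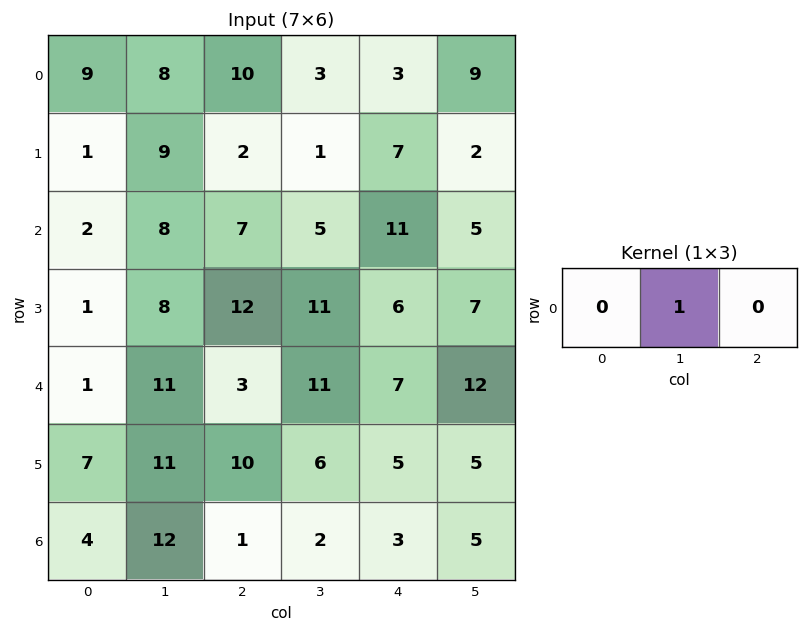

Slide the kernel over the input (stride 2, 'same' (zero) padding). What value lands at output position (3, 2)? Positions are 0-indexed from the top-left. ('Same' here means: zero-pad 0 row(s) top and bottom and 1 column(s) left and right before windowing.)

3

The receptive field on the zero-padded input at this output position is [2 3 5]. Elementwise product with the kernel and sum: 3·1.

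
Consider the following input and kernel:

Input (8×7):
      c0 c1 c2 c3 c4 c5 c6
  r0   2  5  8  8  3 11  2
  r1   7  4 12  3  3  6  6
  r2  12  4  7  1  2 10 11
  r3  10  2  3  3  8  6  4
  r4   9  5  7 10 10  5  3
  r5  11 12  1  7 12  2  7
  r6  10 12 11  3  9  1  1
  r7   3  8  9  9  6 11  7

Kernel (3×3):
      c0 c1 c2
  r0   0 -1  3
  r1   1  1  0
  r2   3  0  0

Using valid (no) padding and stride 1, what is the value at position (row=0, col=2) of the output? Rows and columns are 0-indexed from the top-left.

37

The receptive field on the input at this output position is [8 8 3 / 12 3 3 / 7 1 2]. Elementwise product with the kernel and sum: 8·-1 + 3·3 + 12·1 + 3·1 + 7·3.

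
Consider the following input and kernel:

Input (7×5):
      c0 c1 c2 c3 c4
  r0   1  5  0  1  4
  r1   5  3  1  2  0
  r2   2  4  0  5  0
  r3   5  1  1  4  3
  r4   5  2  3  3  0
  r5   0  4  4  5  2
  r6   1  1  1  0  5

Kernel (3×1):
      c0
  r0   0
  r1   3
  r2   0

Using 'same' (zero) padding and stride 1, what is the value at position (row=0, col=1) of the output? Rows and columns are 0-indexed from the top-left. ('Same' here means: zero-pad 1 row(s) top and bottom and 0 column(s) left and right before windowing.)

15

The receptive field on the zero-padded input at this output position is [0 / 5 / 3]. Elementwise product with the kernel and sum: 5·3.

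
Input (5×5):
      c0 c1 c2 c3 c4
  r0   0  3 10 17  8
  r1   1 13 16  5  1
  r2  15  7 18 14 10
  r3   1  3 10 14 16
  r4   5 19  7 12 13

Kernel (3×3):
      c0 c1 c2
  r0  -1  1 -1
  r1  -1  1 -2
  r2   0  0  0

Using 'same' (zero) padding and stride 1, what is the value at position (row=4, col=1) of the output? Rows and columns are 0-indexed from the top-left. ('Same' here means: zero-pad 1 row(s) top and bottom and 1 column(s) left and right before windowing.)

-8

The receptive field on the zero-padded input at this output position is [1 3 10 / 5 19 7 / 0 0 0]. Elementwise product with the kernel and sum: 1·-1 + 3·1 + 10·-1 + 5·-1 + 19·1 + 7·-2.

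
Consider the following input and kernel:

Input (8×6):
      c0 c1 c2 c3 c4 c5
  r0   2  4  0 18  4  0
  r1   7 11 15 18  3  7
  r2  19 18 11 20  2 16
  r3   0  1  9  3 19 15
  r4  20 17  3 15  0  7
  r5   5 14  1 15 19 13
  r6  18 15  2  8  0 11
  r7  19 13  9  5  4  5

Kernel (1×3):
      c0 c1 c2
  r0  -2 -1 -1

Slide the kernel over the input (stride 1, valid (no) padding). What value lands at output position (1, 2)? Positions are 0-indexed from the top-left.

-51

The receptive field on the input at this output position is [15 18 3]. Elementwise product with the kernel and sum: 15·-2 + 18·-1 + 3·-1.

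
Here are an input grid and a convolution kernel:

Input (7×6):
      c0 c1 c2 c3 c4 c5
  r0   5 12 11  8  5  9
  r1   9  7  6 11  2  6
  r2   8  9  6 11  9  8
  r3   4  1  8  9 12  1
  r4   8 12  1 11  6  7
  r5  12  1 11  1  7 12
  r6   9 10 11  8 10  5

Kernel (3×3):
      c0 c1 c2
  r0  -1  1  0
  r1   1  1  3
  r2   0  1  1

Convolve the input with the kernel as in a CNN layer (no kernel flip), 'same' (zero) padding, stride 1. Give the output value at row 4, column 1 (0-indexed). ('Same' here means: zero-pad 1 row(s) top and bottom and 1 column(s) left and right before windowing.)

The receptive field on the zero-padded input at this output position is [4 1 8 / 8 12 1 / 12 1 11]. Elementwise product with the kernel and sum: 4·-1 + 1·1 + 8·1 + 12·1 + 1·3 + 1·1 + 11·1.

32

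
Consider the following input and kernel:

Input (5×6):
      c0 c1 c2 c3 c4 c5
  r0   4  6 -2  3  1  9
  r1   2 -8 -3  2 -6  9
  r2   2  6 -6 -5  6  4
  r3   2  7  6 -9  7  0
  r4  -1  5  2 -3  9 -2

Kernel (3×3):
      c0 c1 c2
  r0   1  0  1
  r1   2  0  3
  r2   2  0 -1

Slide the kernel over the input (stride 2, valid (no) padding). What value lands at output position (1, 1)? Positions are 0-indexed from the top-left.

28

The receptive field on the input at this output position is [-6 -5 6 / 6 -9 7 / 2 -3 9]. Elementwise product with the kernel and sum: -6·1 + 6·1 + 6·2 + 7·3 + 2·2 + 9·-1.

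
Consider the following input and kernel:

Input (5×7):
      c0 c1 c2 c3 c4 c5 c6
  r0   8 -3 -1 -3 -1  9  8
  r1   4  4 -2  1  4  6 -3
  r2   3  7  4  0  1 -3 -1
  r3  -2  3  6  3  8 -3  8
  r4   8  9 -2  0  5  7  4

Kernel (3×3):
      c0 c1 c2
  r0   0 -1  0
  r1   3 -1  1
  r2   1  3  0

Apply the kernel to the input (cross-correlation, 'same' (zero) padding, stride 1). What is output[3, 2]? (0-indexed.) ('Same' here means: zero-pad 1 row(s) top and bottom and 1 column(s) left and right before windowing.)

The receptive field on the zero-padded input at this output position is [7 4 0 / 3 6 3 / 9 -2 0]. Elementwise product with the kernel and sum: 4·-1 + 3·3 + 6·-1 + 3·1 + 9·1 + -2·3.

5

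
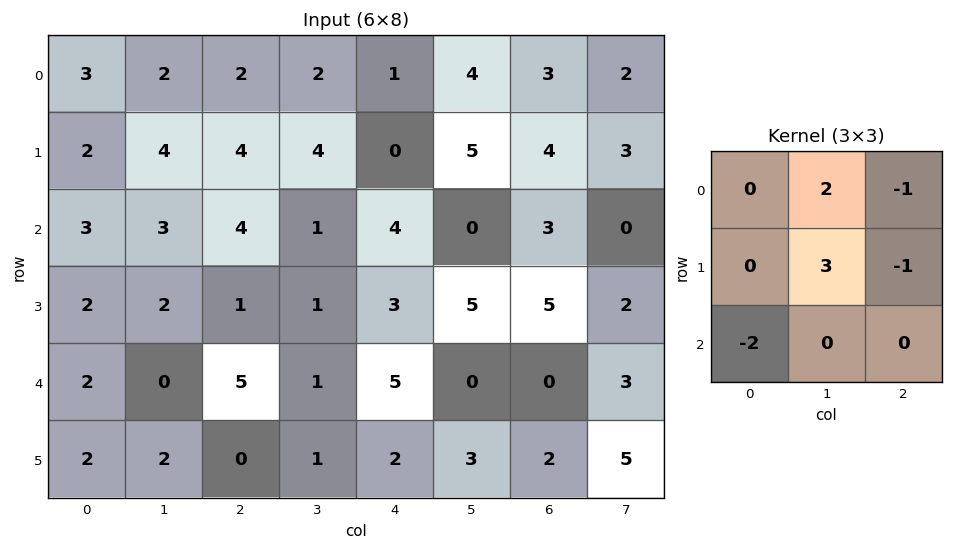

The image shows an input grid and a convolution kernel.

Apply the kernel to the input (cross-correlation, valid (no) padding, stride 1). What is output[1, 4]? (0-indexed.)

-3

The receptive field on the input at this output position is [0 5 4 / 4 0 3 / 3 5 5]. Elementwise product with the kernel and sum: 5·2 + 4·-1 + 0·3 + 3·-1 + 3·-2.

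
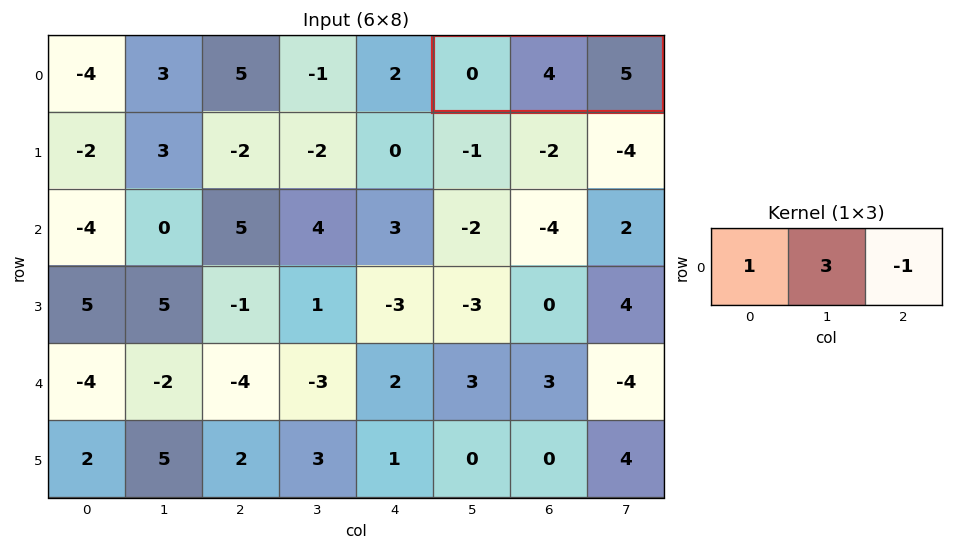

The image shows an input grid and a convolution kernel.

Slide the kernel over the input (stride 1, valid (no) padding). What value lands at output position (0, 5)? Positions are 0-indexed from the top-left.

7

The receptive field on the input at this output position is [0 4 5]. Elementwise product with the kernel and sum: 0·1 + 4·3 + 5·-1.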